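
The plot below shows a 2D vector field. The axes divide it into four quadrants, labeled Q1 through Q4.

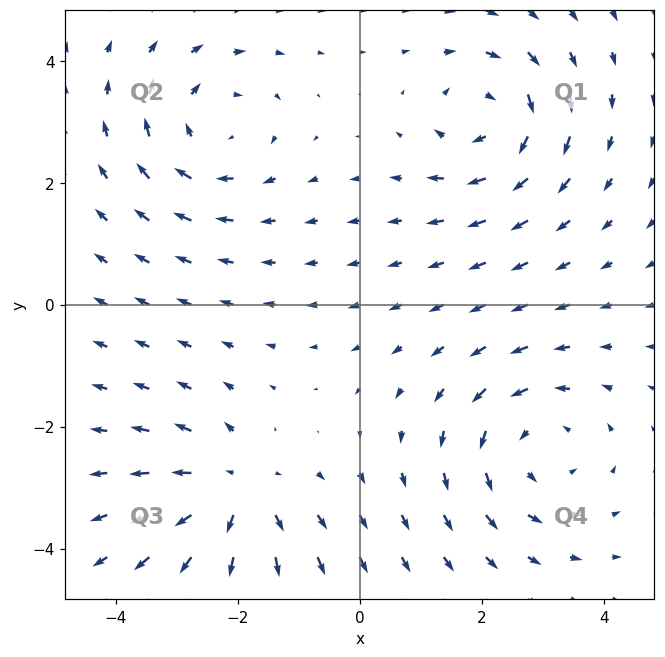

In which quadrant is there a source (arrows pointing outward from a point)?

The source sits at approximately (-2.0, -3.1), which lies in quadrant Q3. The divergence there is about +5, positive as expected for a source.

Q3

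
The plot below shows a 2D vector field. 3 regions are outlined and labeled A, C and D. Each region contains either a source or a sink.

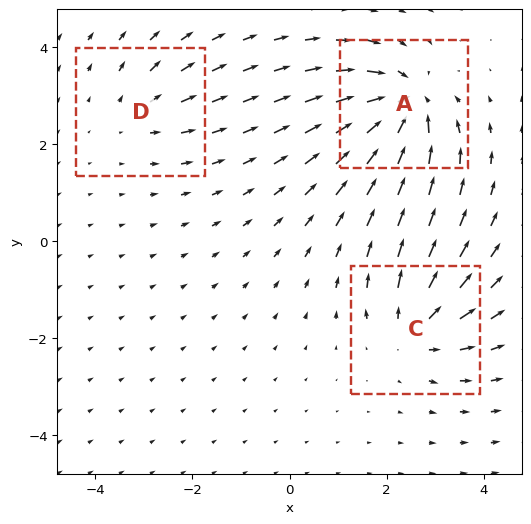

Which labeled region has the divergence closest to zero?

Divergence at each region's feature centre — A: about -6, C: about +4, D: about +2. Region D is closest to zero.

D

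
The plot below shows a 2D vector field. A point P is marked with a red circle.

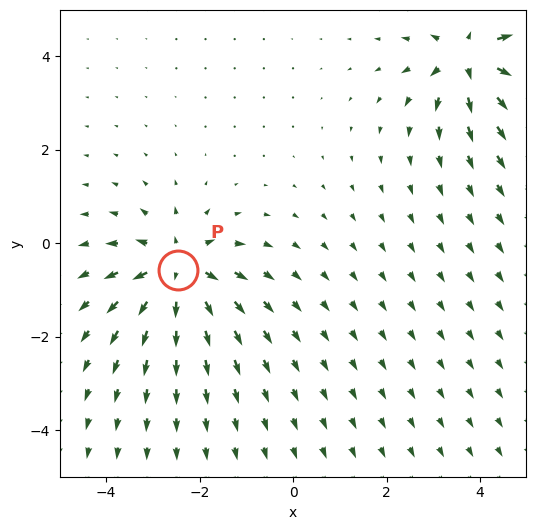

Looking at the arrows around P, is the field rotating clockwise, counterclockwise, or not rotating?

not rotating

Near P at (-2.5, -0.6) the arrows show no circulation. The curl there is ≈0.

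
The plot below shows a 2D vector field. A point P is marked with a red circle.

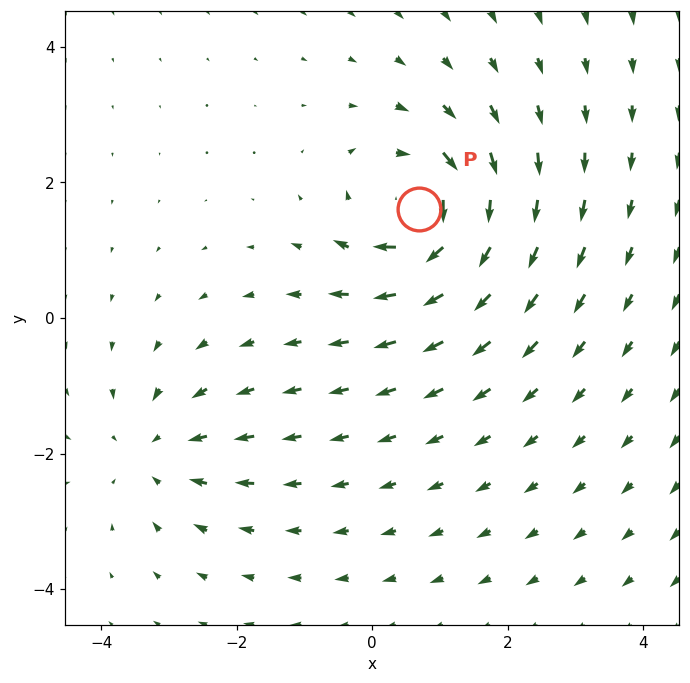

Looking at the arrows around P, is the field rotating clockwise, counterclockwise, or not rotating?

clockwise

Near P at (0.7, 1.6) the arrows circulate clockwise. The curl (z-component) there is about -5; negative curl means clockwise rotation.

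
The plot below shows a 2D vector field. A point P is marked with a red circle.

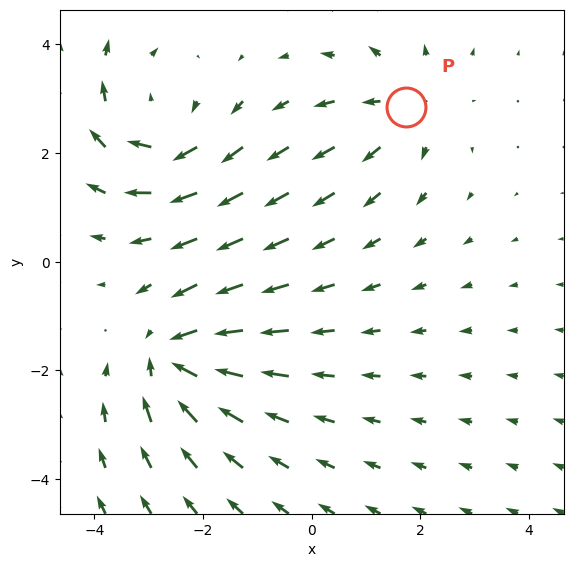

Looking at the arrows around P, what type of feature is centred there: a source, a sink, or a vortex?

source

At P (1.7, 2.8) the arrows spread outward. Divergence about +2, curl ≈0 — positive divergence with near-zero curl is a source.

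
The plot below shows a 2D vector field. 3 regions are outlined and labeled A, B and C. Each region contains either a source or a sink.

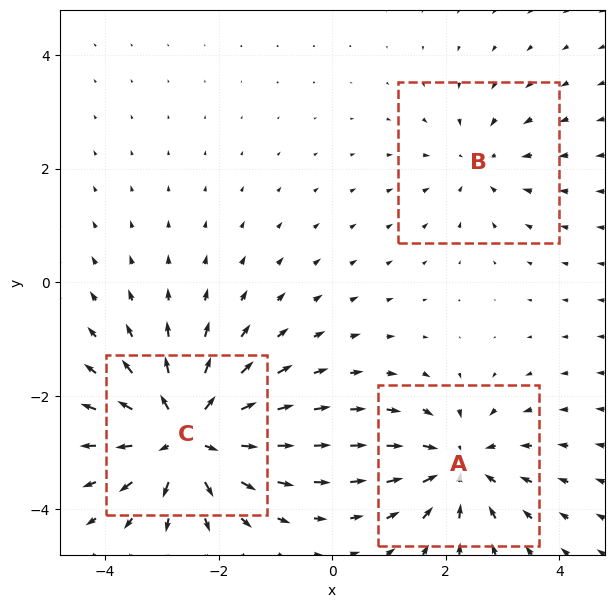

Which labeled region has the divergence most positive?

C

Divergence at each region's feature centre — A: about -4, B: about -2, C: about +5. Region C is most positive.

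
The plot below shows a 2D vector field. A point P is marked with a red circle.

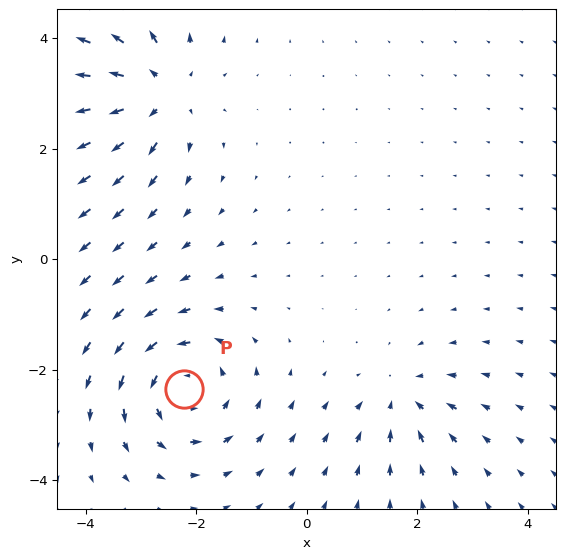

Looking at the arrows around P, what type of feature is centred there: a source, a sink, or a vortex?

At P (-2.2, -2.3) the arrows circulate counterclockwise. Divergence ≈0, curl about +5 — near-zero divergence with nonzero curl is a vortex.

vortex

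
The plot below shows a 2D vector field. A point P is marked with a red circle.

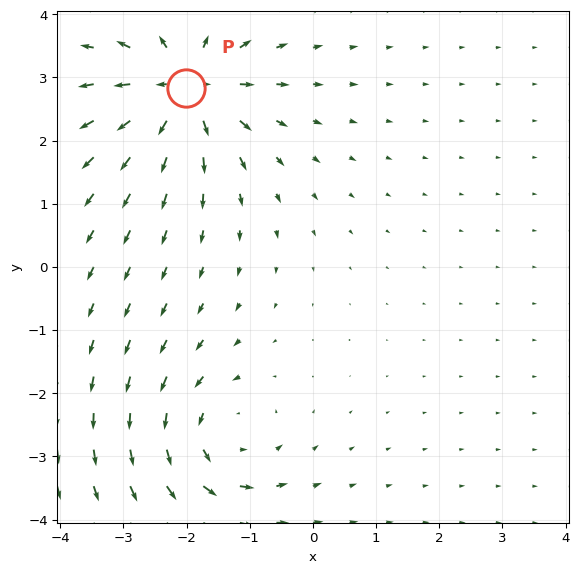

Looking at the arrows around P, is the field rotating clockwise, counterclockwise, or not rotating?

not rotating

Near P at (-2.0, 2.8) the arrows show no circulation. The curl there is ≈0.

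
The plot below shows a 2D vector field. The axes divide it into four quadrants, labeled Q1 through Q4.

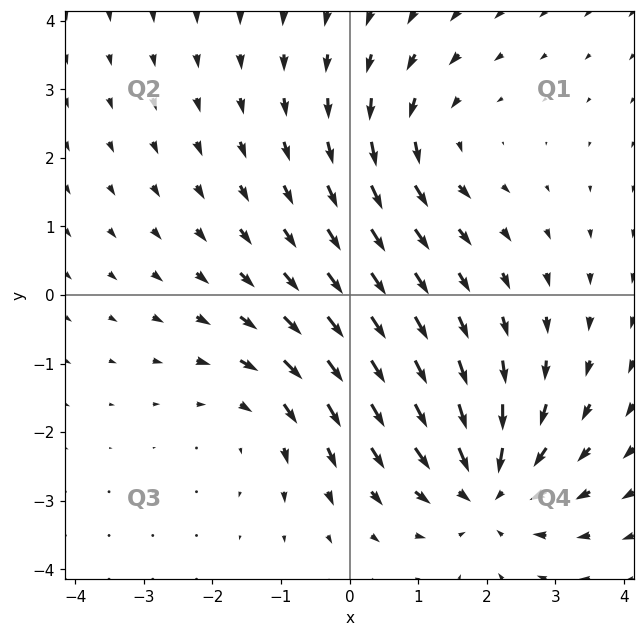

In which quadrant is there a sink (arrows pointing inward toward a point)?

Q4

The sink sits at approximately (2.0, -2.8), which lies in quadrant Q4. The divergence there is about -5, negative as expected for a sink.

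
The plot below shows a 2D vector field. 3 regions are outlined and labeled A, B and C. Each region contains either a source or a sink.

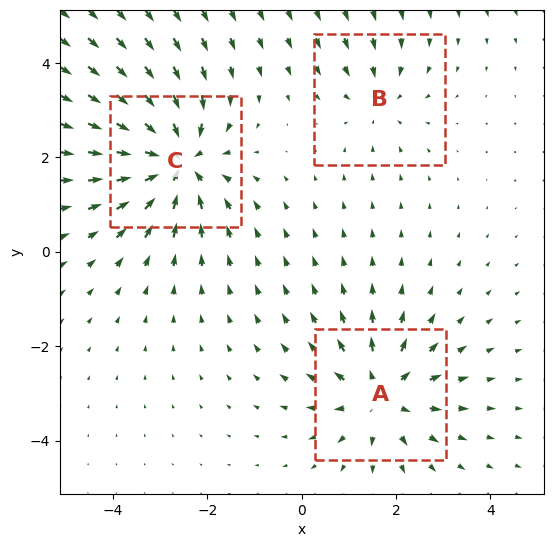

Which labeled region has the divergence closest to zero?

Divergence at each region's feature centre — A: about +4, B: about -2, C: about -5. Region B is closest to zero.

B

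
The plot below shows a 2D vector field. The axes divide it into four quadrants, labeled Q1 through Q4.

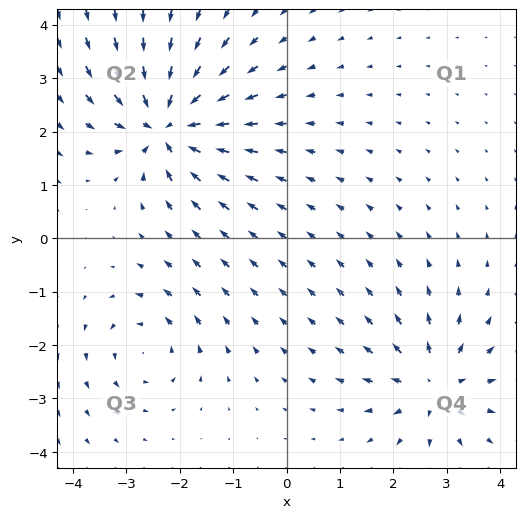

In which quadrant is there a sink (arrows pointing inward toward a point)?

Q2

The sink sits at approximately (-2.2, 2.1), which lies in quadrant Q2. The divergence there is about -7, negative as expected for a sink.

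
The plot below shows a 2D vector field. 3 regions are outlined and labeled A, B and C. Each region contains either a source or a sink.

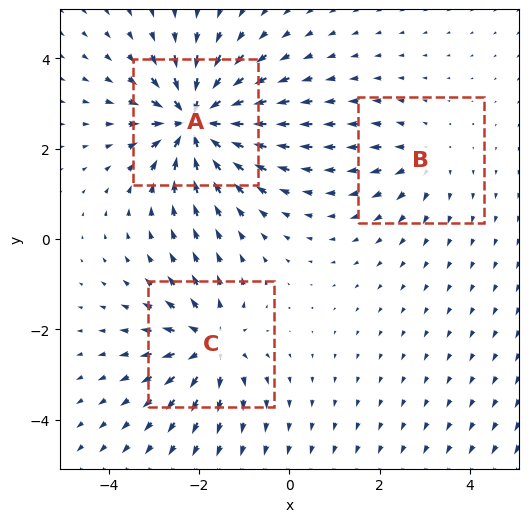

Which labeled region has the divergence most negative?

A

Divergence at each region's feature centre — A: about -6, B: about +2, C: about +4. Region A is most negative.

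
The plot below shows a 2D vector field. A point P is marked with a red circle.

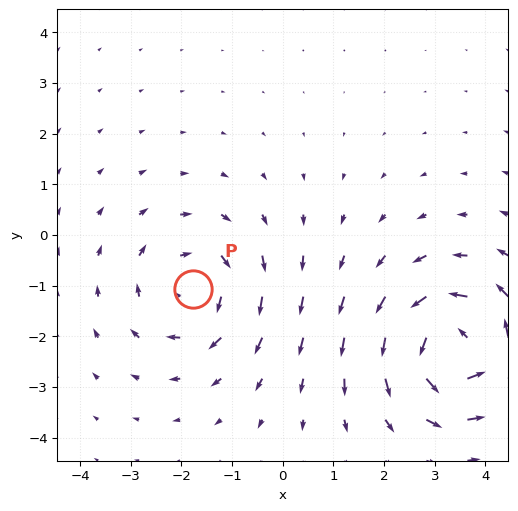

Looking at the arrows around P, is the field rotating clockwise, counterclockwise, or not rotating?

Near P at (-1.8, -1.1) the arrows circulate clockwise. The curl (z-component) there is about -4; negative curl means clockwise rotation.

clockwise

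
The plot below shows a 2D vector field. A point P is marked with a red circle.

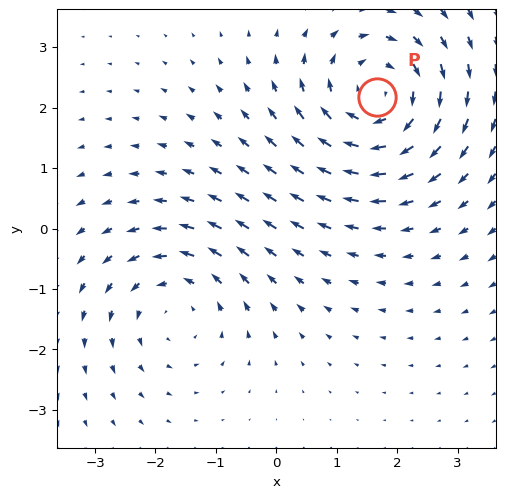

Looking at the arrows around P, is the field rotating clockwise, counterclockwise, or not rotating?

Near P at (1.7, 2.2) the arrows circulate clockwise. The curl (z-component) there is about -3; negative curl means clockwise rotation.

clockwise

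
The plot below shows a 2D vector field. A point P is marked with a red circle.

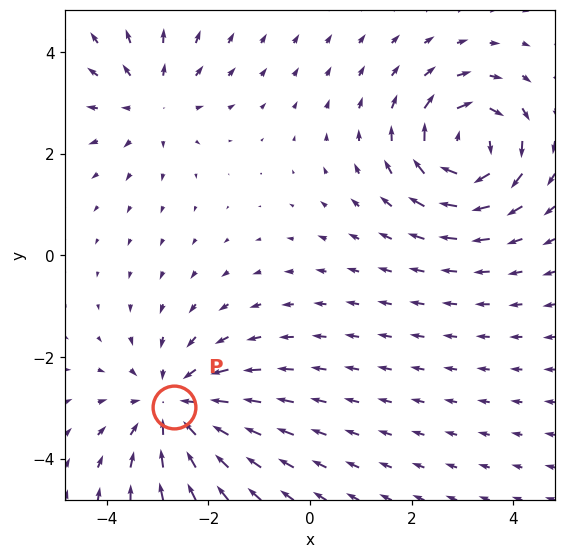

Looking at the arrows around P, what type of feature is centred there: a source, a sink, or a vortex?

sink

At P (-2.7, -3.0) the arrows converge inward. Divergence about -4, curl ≈0 — negative divergence with near-zero curl is a sink.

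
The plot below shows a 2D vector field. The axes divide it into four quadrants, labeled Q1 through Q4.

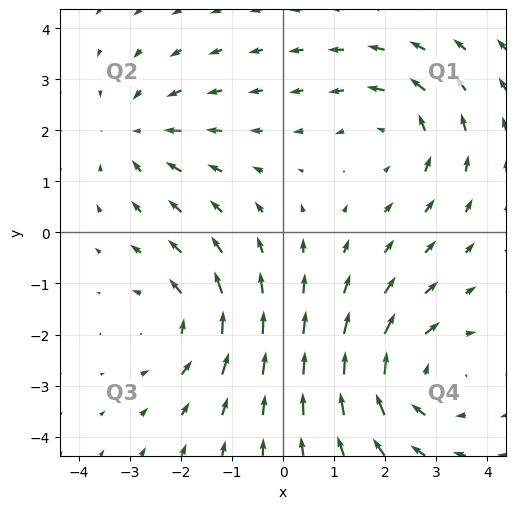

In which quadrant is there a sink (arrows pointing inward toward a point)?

The sink sits at approximately (-2.9, 1.9), which lies in quadrant Q2. The divergence there is about -3, negative as expected for a sink.

Q2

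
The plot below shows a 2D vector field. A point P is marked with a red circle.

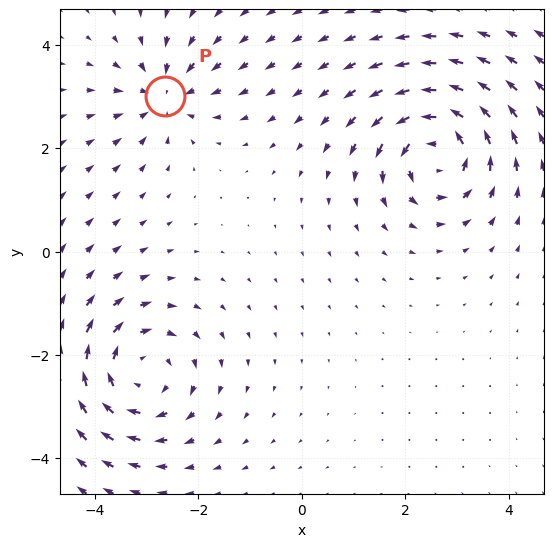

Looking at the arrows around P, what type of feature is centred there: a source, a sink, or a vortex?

At P (-2.7, 3.0) the arrows converge inward. Divergence about -4, curl ≈0 — negative divergence with near-zero curl is a sink.

sink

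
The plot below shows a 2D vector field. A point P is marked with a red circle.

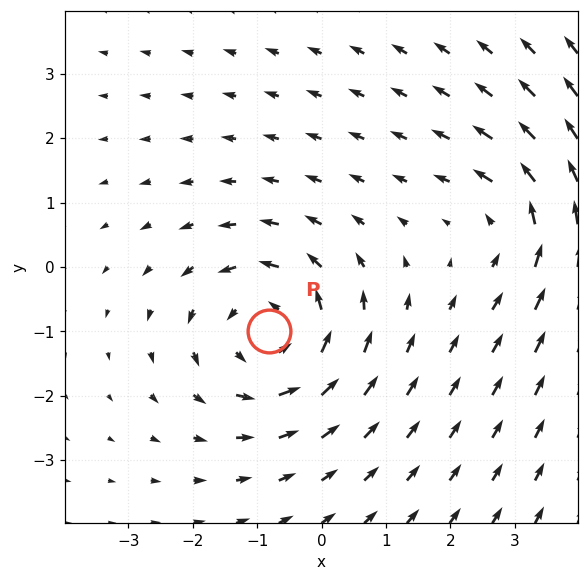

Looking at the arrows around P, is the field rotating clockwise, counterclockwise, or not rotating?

counterclockwise

Near P at (-0.8, -1.0) the arrows circulate counterclockwise. The curl (z-component) there is about +4; positive curl means counterclockwise rotation.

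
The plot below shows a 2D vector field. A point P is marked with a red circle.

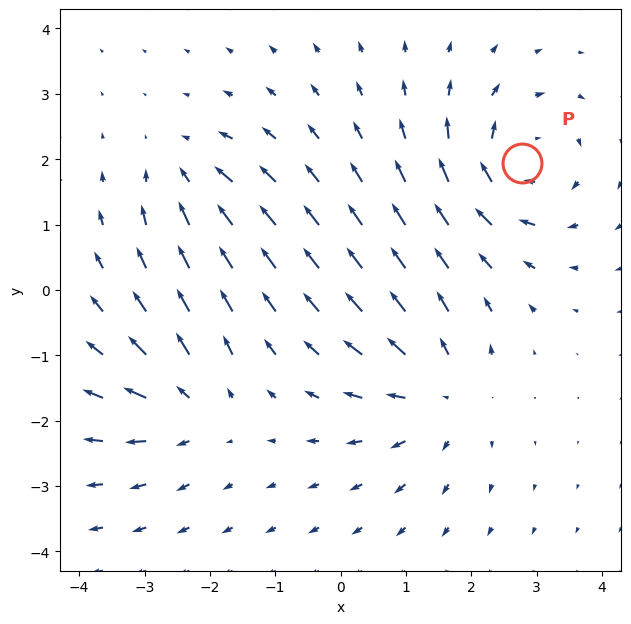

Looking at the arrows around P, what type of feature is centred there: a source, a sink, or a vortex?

At P (2.8, 1.9) the arrows circulate clockwise. Divergence ≈0, curl about -6 — near-zero divergence with nonzero curl is a vortex.

vortex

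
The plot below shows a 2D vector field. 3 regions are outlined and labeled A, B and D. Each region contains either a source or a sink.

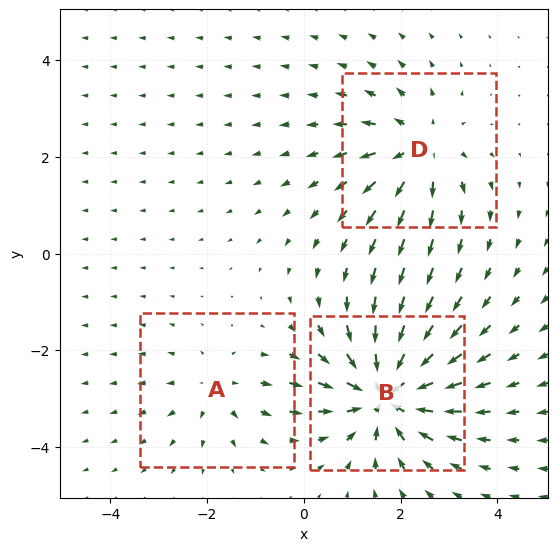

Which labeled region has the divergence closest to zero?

A

Divergence at each region's feature centre — A: about +2, B: about -5, D: about +3. Region A is closest to zero.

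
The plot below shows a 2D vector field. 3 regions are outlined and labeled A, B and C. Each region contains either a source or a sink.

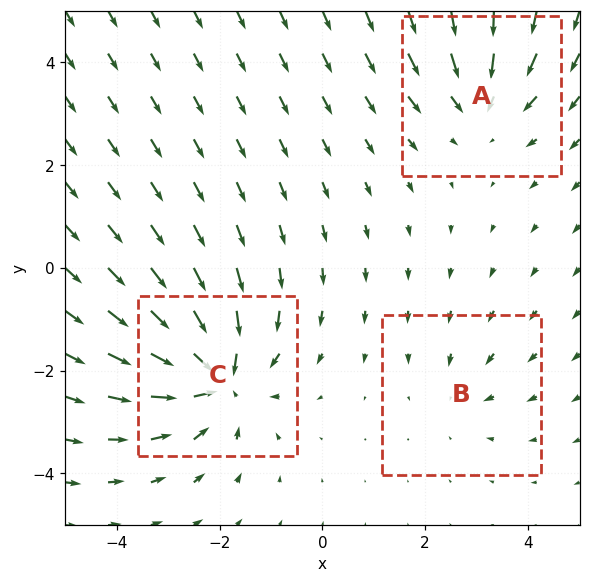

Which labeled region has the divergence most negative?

Divergence at each region's feature centre — A: about -3, B: about -2, C: about -5. Region C is most negative.

C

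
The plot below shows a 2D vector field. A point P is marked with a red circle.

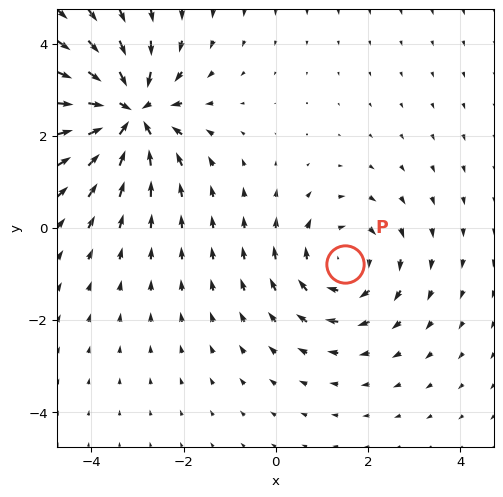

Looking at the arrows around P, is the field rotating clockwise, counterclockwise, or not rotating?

clockwise

Near P at (1.5, -0.8) the arrows circulate clockwise. The curl (z-component) there is about -3; negative curl means clockwise rotation.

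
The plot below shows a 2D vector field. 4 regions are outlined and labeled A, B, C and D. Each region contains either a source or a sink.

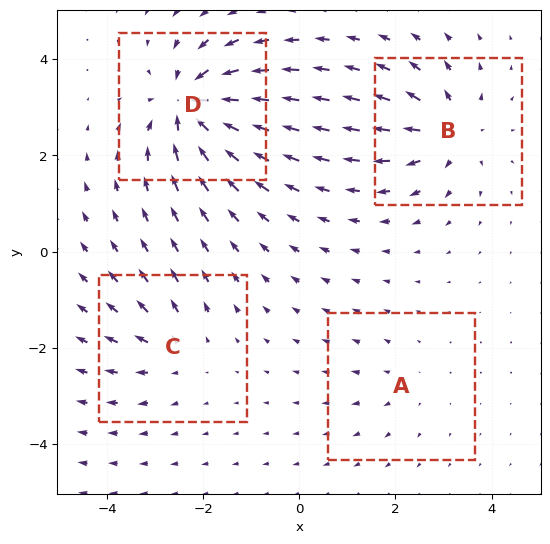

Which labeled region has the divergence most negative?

Divergence at each region's feature centre — A: about +2, B: about +6, C: about +4, D: about -8. Region D is most negative.

D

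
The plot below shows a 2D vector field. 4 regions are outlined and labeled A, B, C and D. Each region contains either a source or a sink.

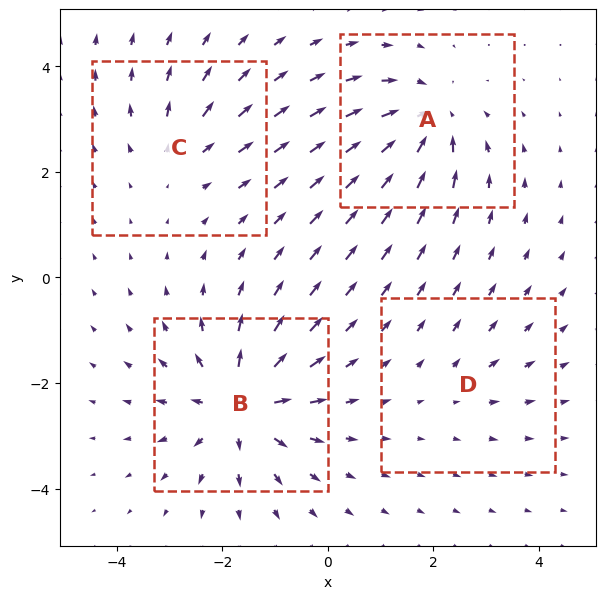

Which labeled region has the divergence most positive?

Divergence at each region's feature centre — A: about -6, B: about +7, C: about +3, D: about +2. Region B is most positive.

B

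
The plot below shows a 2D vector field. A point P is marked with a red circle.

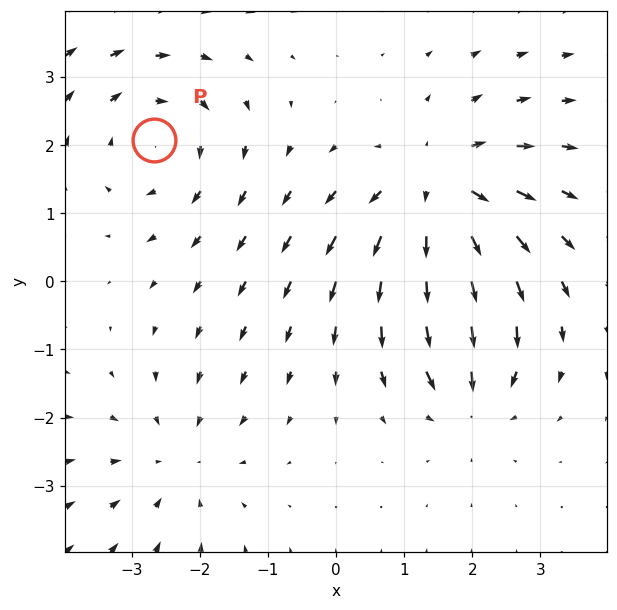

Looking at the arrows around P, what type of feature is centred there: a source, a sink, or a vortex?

vortex

At P (-2.7, 2.1) the arrows circulate clockwise. Divergence ≈0, curl about -3 — near-zero divergence with nonzero curl is a vortex.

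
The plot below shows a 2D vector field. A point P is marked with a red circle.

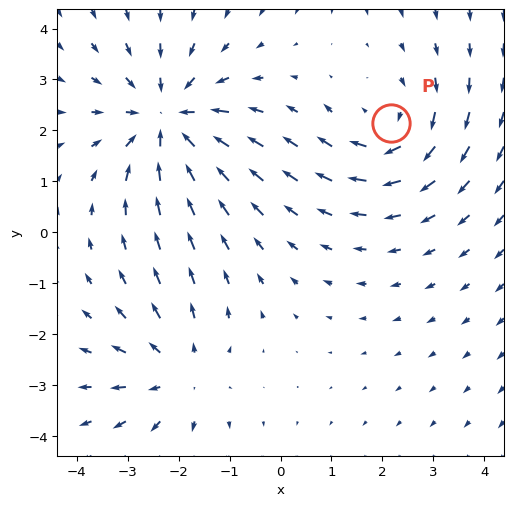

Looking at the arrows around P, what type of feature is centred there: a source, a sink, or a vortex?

vortex

At P (2.2, 2.2) the arrows circulate clockwise. Divergence ≈0, curl about -3 — near-zero divergence with nonzero curl is a vortex.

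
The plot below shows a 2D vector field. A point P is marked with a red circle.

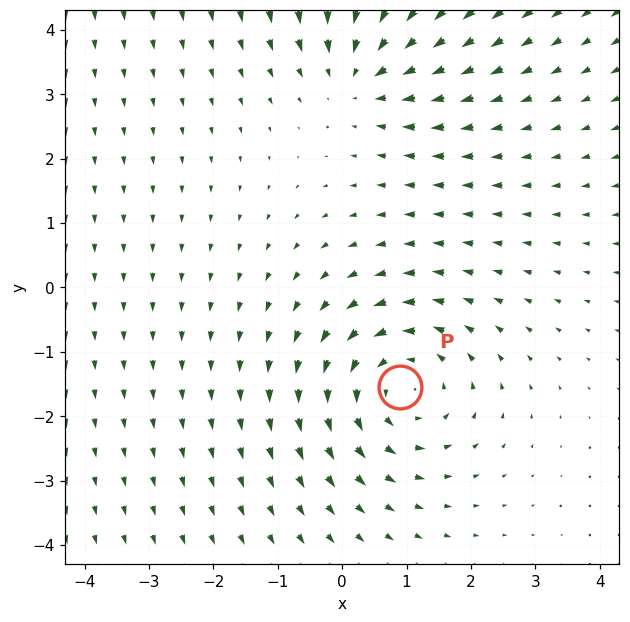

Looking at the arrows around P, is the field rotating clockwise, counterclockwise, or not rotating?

counterclockwise

Near P at (0.9, -1.5) the arrows circulate counterclockwise. The curl (z-component) there is about +4; positive curl means counterclockwise rotation.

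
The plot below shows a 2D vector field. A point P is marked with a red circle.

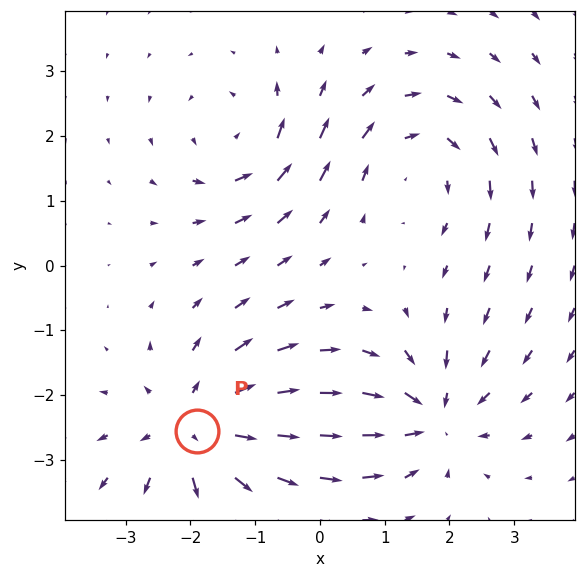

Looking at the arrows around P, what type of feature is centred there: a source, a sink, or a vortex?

At P (-1.9, -2.6) the arrows spread outward. Divergence about +4, curl ≈0 — positive divergence with near-zero curl is a source.

source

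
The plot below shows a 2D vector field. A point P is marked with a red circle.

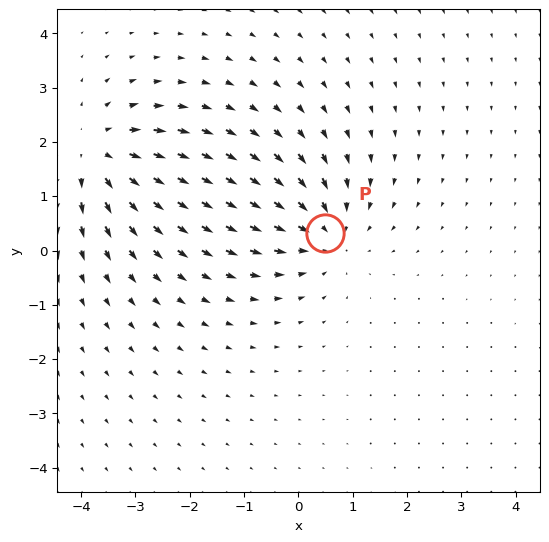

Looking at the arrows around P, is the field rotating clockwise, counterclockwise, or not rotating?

not rotating

Near P at (0.5, 0.3) the arrows show no circulation. The curl there is ≈0.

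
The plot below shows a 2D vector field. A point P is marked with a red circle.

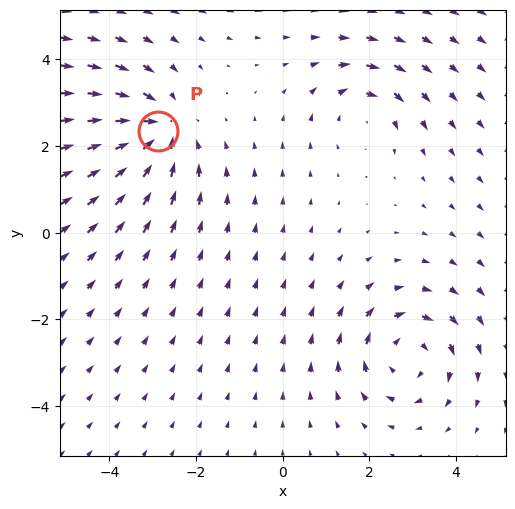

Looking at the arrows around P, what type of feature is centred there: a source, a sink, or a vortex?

At P (-2.9, 2.4) the arrows converge inward. Divergence about -4, curl ≈0 — negative divergence with near-zero curl is a sink.

sink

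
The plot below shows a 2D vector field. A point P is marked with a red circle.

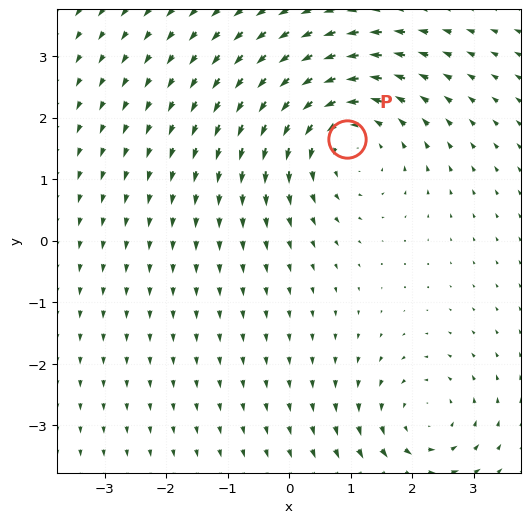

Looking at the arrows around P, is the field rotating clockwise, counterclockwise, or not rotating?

counterclockwise

Near P at (0.9, 1.6) the arrows circulate counterclockwise. The curl (z-component) there is about +4; positive curl means counterclockwise rotation.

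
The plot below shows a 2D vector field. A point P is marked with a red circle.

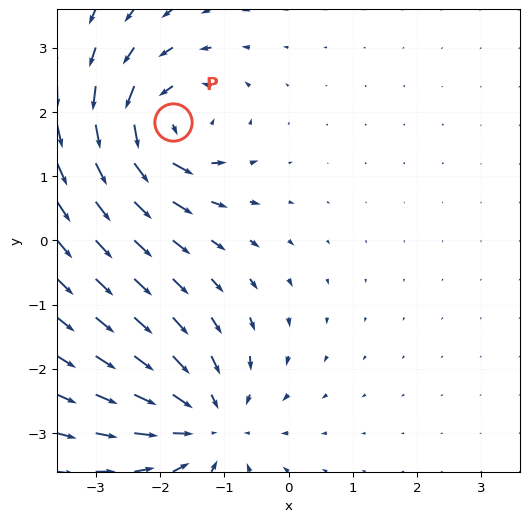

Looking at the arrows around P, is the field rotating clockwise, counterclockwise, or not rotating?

Near P at (-1.8, 1.8) the arrows circulate counterclockwise. The curl (z-component) there is about +5; positive curl means counterclockwise rotation.

counterclockwise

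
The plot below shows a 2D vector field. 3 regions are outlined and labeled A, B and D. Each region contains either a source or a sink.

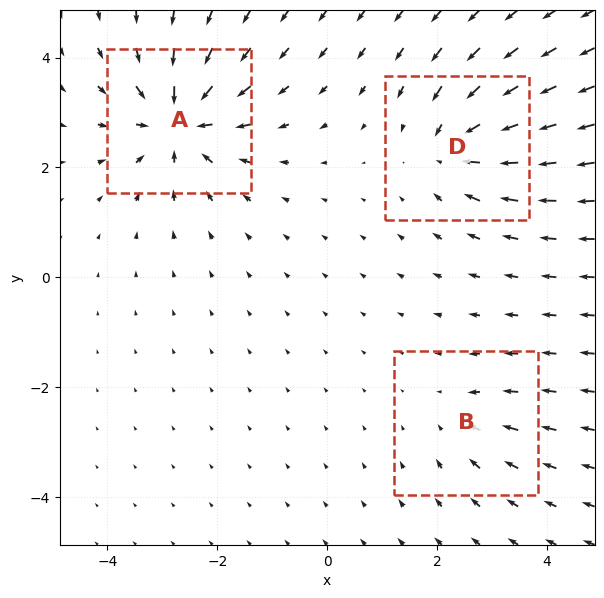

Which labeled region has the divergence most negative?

Divergence at each region's feature centre — A: about -6, B: about -2, D: about -4. Region A is most negative.

A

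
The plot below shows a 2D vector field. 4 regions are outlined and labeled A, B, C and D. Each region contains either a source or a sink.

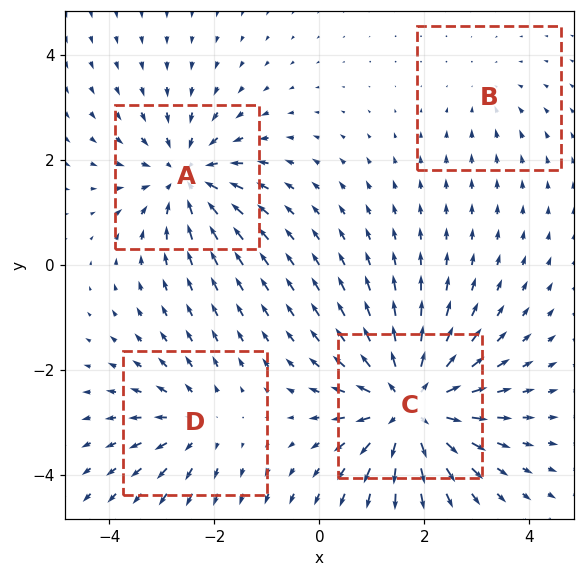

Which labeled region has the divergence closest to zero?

Divergence at each region's feature centre — A: about -5, B: about -2, C: about +8, D: about +4. Region B is closest to zero.

B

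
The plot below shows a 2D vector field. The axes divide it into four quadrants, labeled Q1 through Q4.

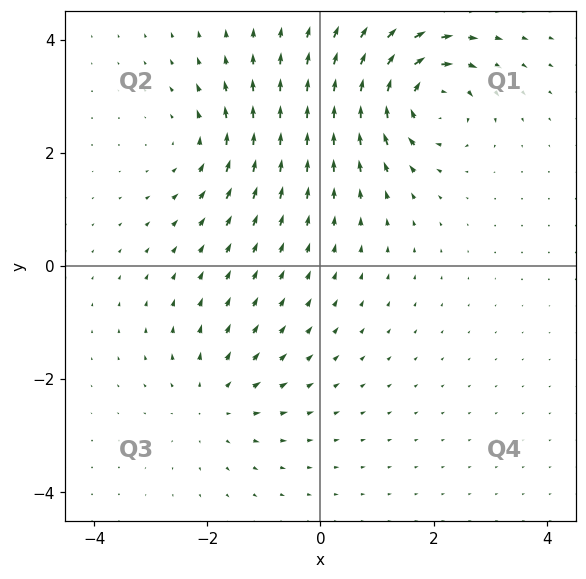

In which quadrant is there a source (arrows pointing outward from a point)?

Q3

The source sits at approximately (-1.9, -2.4), which lies in quadrant Q3. The divergence there is about +3, positive as expected for a source.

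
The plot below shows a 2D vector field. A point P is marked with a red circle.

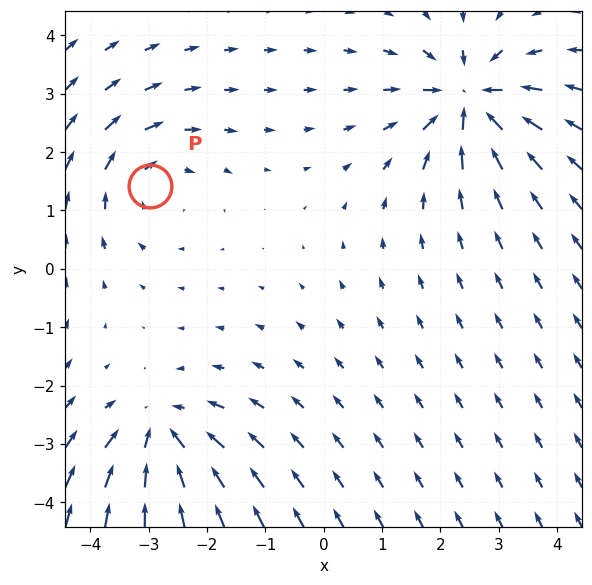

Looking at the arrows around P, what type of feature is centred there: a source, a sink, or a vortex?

vortex

At P (-3.0, 1.4) the arrows circulate clockwise. Divergence ≈0, curl about -3 — near-zero divergence with nonzero curl is a vortex.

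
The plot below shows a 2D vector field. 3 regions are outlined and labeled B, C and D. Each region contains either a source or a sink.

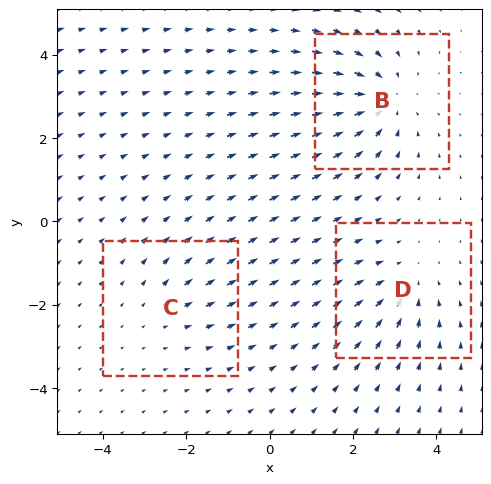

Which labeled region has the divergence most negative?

B

Divergence at each region's feature centre — B: about -4, C: about +2, D: about -3. Region B is most negative.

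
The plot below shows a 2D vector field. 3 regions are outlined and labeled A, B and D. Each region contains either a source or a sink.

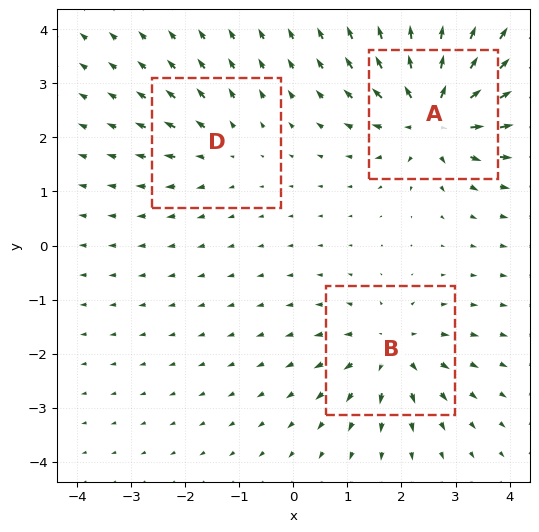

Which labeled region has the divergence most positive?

Divergence at each region's feature centre — A: about +6, B: about +4, D: about +2. Region A is most positive.

A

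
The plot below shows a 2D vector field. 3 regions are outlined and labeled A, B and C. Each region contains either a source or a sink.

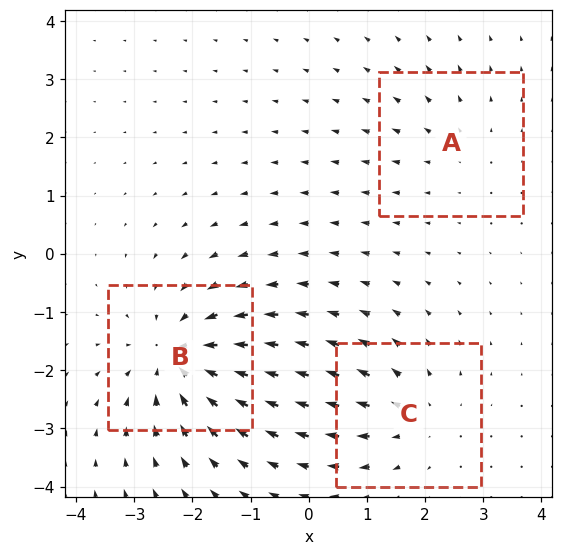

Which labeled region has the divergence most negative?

B

Divergence at each region's feature centre — A: about +2, B: about -5, C: about +3. Region B is most negative.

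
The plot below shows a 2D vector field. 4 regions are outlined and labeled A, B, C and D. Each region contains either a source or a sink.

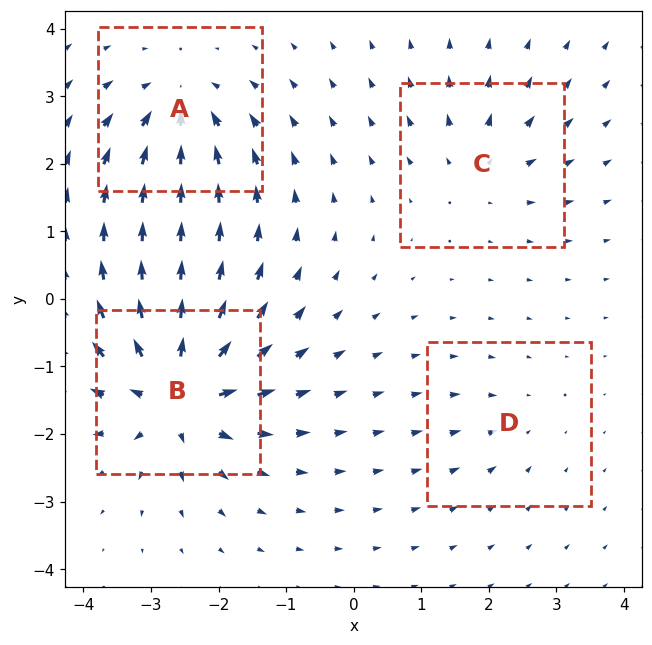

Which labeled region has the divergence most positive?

Divergence at each region's feature centre — A: about -6, B: about +9, C: about +4, D: about -2. Region B is most positive.

B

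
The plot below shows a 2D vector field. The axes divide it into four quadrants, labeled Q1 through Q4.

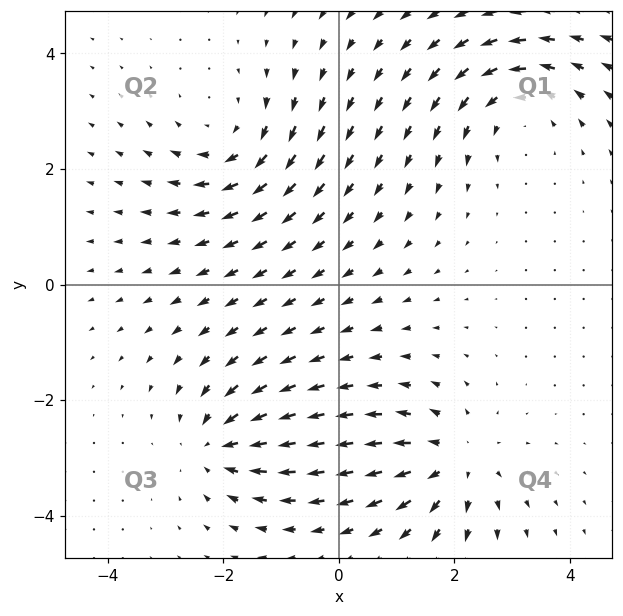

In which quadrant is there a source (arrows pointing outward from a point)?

The source sits at approximately (2.0, -3.1), which lies in quadrant Q4. The divergence there is about +4, positive as expected for a source.

Q4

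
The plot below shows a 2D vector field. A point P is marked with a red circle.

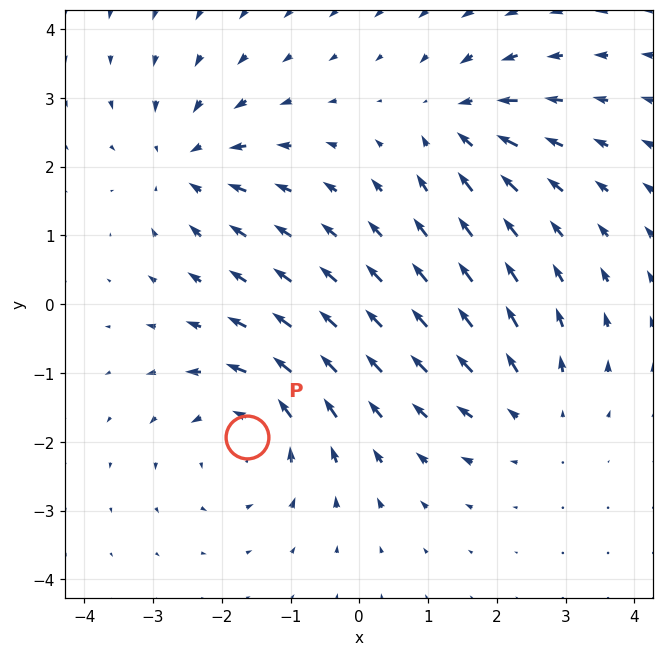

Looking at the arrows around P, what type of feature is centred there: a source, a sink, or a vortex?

At P (-1.6, -1.9) the arrows circulate counterclockwise. Divergence ≈0, curl about +4 — near-zero divergence with nonzero curl is a vortex.

vortex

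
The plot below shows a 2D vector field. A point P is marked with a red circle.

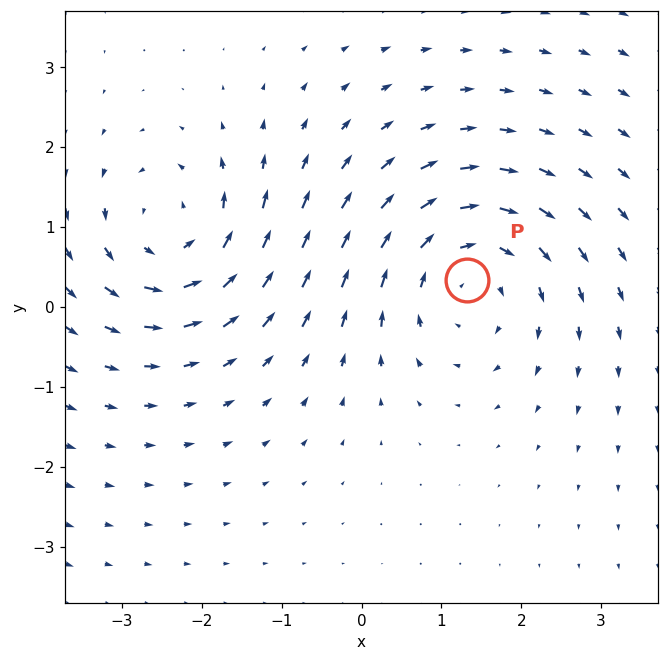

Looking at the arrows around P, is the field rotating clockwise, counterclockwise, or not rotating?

Near P at (1.3, 0.3) the arrows circulate clockwise. The curl (z-component) there is about -3; negative curl means clockwise rotation.

clockwise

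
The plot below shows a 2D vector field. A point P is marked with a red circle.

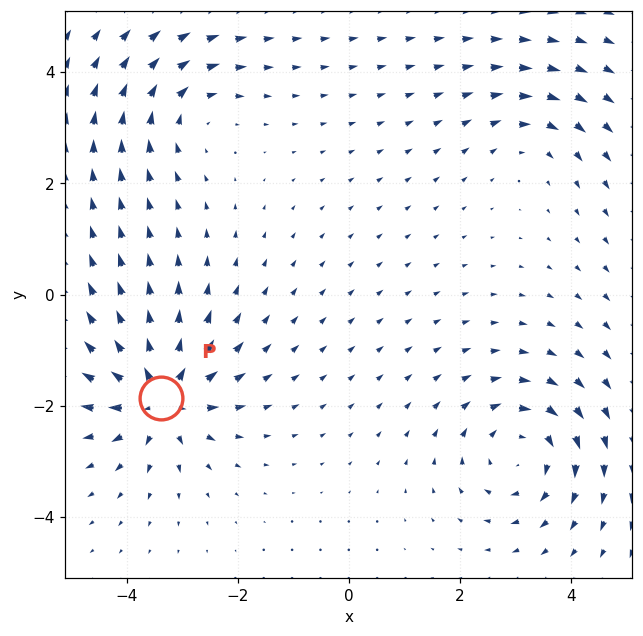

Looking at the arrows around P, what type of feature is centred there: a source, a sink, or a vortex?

At P (-3.4, -1.9) the arrows spread outward. Divergence about +6, curl ≈0 — positive divergence with near-zero curl is a source.

source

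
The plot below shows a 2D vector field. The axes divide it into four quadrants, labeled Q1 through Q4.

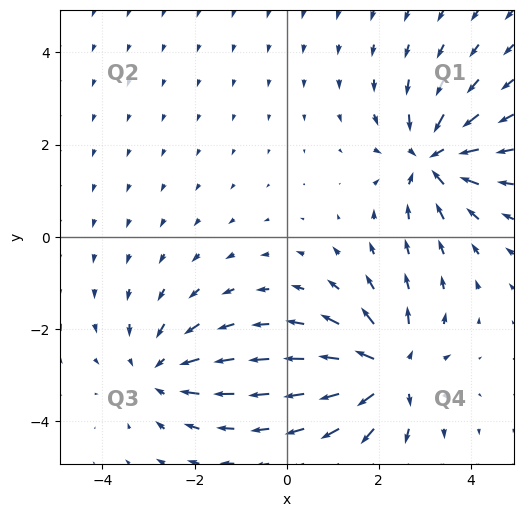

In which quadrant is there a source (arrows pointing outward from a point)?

The source sits at approximately (2.3, -2.9), which lies in quadrant Q4. The divergence there is about +6, positive as expected for a source.

Q4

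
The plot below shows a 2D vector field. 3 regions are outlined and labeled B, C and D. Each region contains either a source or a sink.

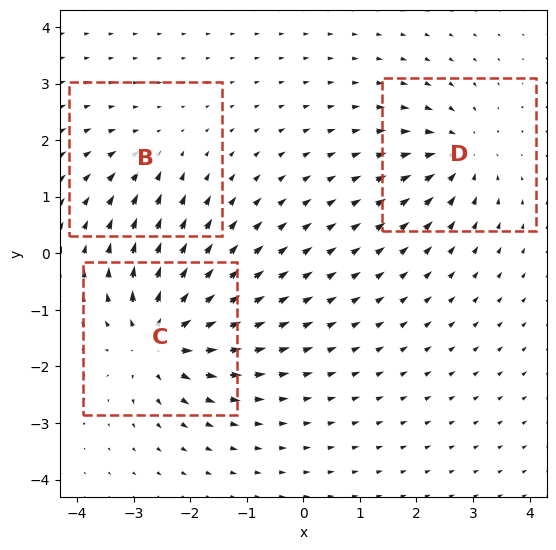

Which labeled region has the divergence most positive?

C

Divergence at each region's feature centre — B: about -2, C: about +6, D: about -4. Region C is most positive.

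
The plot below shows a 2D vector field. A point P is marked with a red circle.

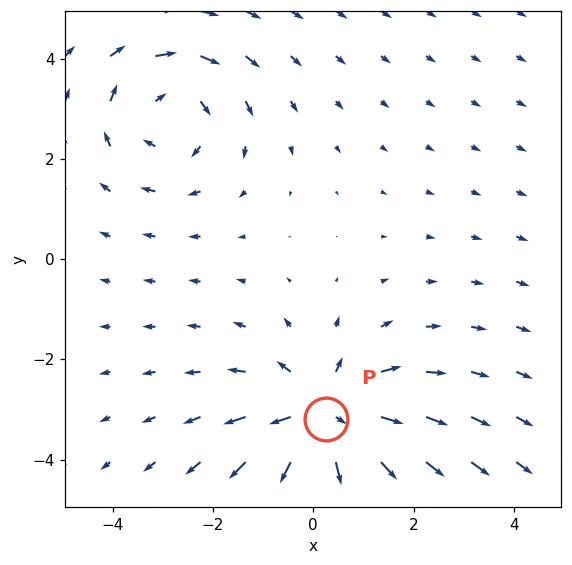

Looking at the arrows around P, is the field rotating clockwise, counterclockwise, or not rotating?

not rotating

Near P at (0.3, -3.2) the arrows show no circulation. The curl there is ≈0.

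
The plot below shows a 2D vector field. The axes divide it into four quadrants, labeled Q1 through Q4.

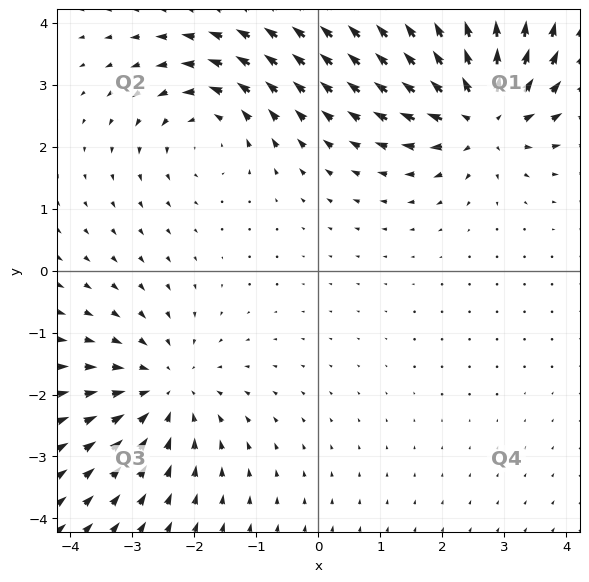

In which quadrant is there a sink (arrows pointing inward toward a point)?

The sink sits at approximately (-2.5, -1.9), which lies in quadrant Q3. The divergence there is about -4, negative as expected for a sink.

Q3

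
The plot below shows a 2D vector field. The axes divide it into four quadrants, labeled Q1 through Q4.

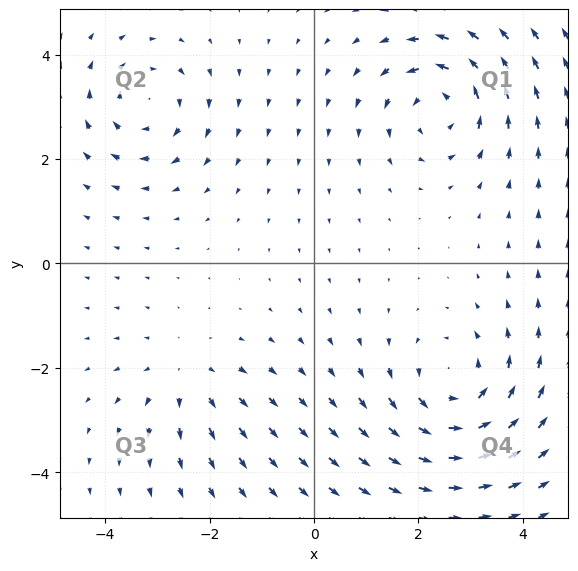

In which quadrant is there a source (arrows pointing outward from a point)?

The source sits at approximately (-2.4, -2.2), which lies in quadrant Q3. The divergence there is about +2, positive as expected for a source.

Q3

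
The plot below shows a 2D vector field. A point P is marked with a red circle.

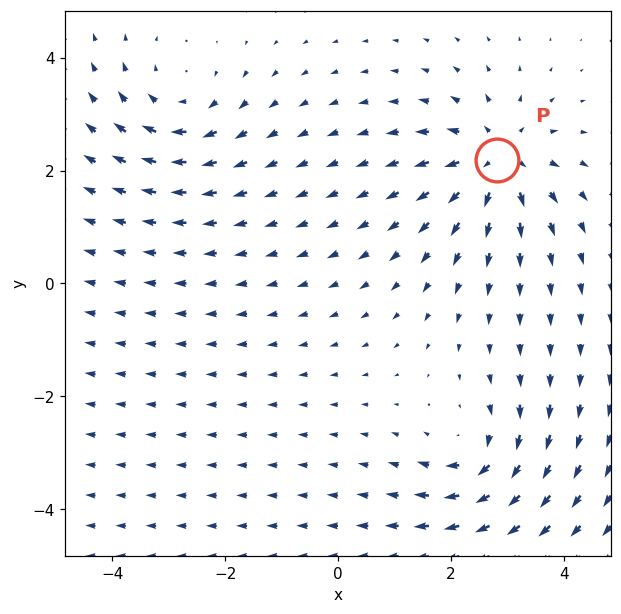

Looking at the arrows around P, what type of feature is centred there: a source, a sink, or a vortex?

source

At P (2.8, 2.2) the arrows spread outward. Divergence about +5, curl ≈0 — positive divergence with near-zero curl is a source.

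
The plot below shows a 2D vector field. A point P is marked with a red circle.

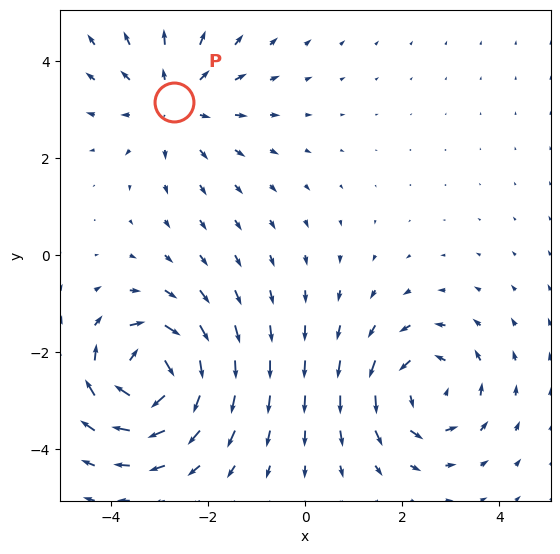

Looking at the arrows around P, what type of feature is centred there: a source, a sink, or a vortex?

source

At P (-2.7, 3.2) the arrows spread outward. Divergence about +3, curl ≈0 — positive divergence with near-zero curl is a source.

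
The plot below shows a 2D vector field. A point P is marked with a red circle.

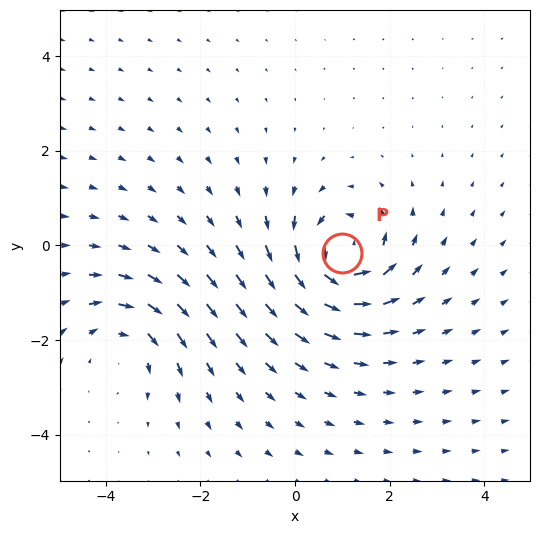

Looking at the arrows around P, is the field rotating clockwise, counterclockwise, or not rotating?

Near P at (1.0, -0.2) the arrows circulate counterclockwise. The curl (z-component) there is about +5; positive curl means counterclockwise rotation.

counterclockwise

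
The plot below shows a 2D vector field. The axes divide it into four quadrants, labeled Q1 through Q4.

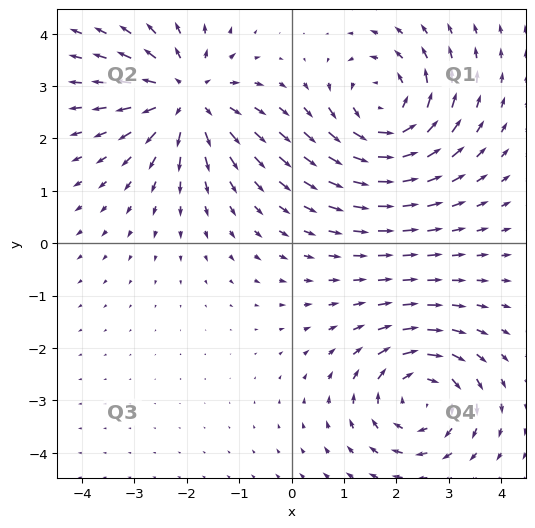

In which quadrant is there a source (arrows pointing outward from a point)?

The source sits at approximately (-2.0, 2.8), which lies in quadrant Q2. The divergence there is about +3, positive as expected for a source.

Q2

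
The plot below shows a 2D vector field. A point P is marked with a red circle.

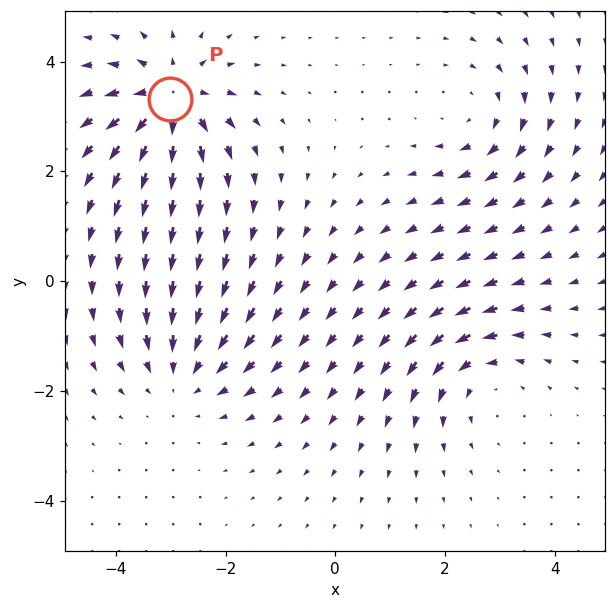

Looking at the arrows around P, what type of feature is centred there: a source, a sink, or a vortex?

At P (-3.0, 3.3) the arrows spread outward. Divergence about +5, curl ≈0 — positive divergence with near-zero curl is a source.

source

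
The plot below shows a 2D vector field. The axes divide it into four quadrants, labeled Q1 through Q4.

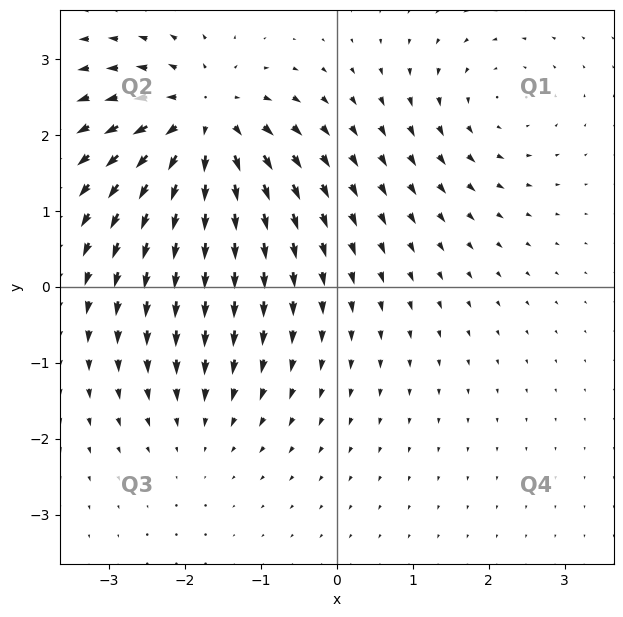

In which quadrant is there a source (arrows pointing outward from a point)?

The source sits at approximately (-1.8, 2.2), which lies in quadrant Q2. The divergence there is about +6, positive as expected for a source.

Q2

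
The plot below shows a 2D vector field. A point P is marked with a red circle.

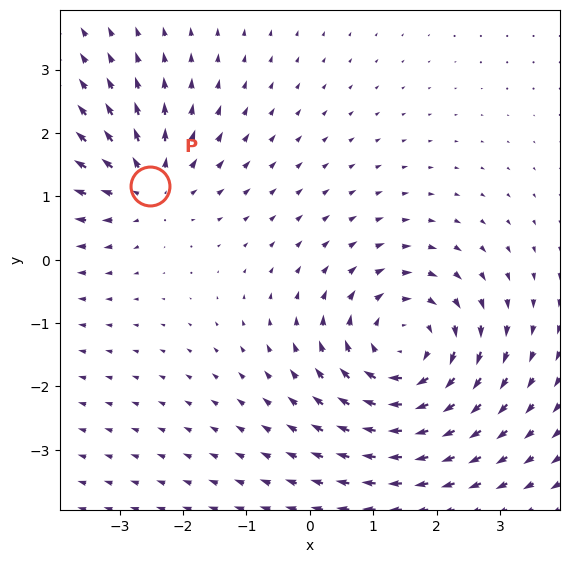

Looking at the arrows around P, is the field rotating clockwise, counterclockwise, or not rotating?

Near P at (-2.5, 1.2) the arrows show no circulation. The curl there is ≈0.

not rotating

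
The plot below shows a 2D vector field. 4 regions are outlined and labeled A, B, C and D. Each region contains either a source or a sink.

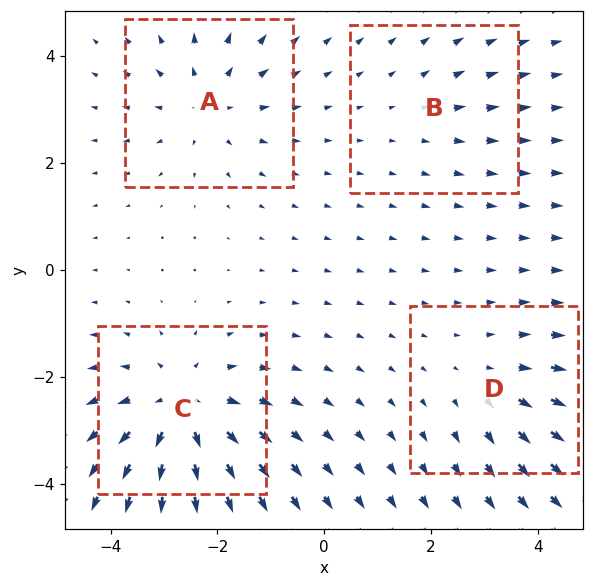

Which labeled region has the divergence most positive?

Divergence at each region's feature centre — A: about +4, B: about +2, C: about +6, D: about +3. Region C is most positive.

C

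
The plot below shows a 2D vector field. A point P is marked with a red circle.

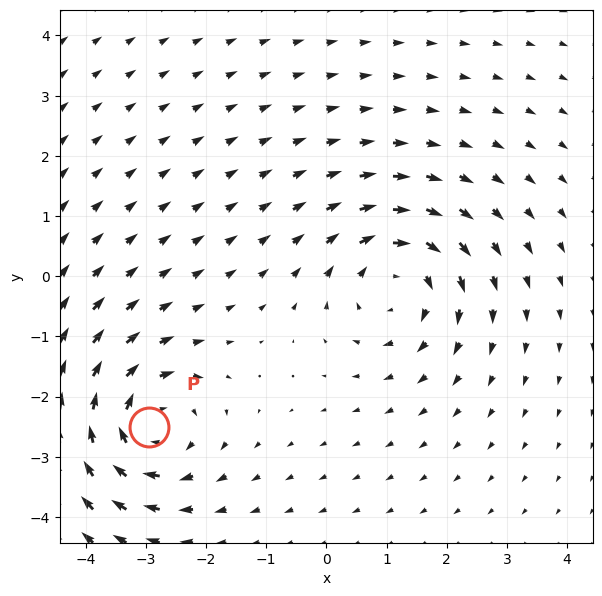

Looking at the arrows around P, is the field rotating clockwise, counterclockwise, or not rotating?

Near P at (-3.0, -2.5) the arrows circulate clockwise. The curl (z-component) there is about -5; negative curl means clockwise rotation.

clockwise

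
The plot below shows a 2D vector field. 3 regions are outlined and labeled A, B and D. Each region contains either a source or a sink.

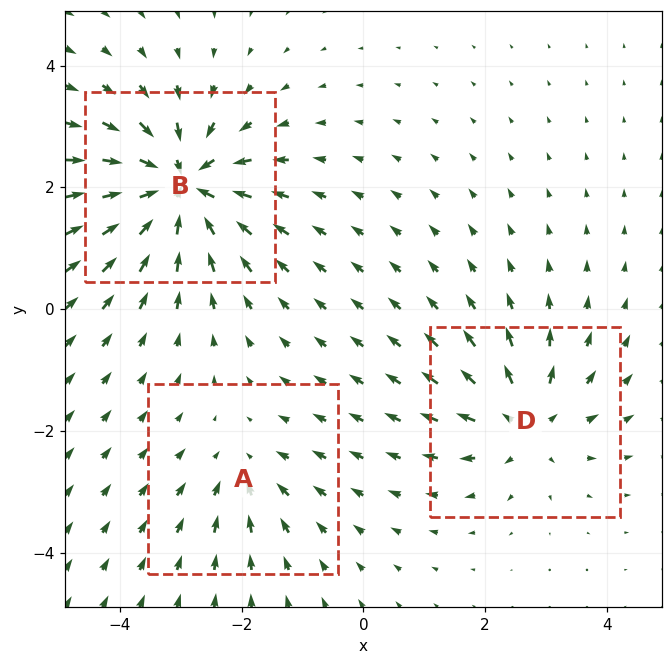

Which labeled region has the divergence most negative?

B

Divergence at each region's feature centre — A: about -2, B: about -6, D: about +4. Region B is most negative.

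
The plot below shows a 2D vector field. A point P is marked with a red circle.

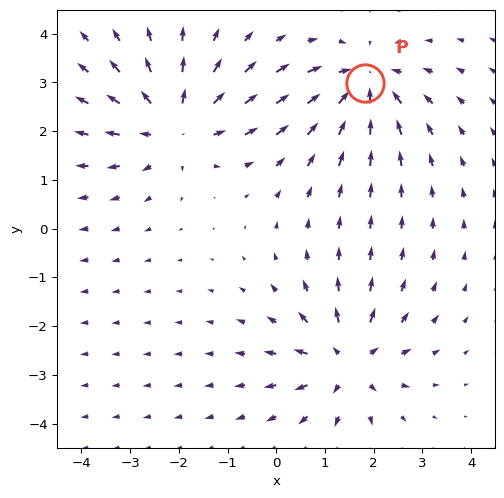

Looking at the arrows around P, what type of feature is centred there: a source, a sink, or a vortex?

sink

At P (1.8, 3.0) the arrows converge inward. Divergence about -4, curl ≈0 — negative divergence with near-zero curl is a sink.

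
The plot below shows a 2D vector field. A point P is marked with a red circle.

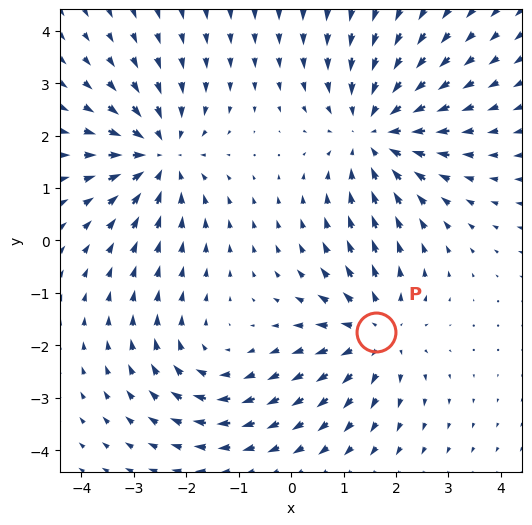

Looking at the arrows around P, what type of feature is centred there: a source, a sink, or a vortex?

At P (1.6, -1.7) the arrows spread outward. Divergence about +4, curl ≈0 — positive divergence with near-zero curl is a source.

source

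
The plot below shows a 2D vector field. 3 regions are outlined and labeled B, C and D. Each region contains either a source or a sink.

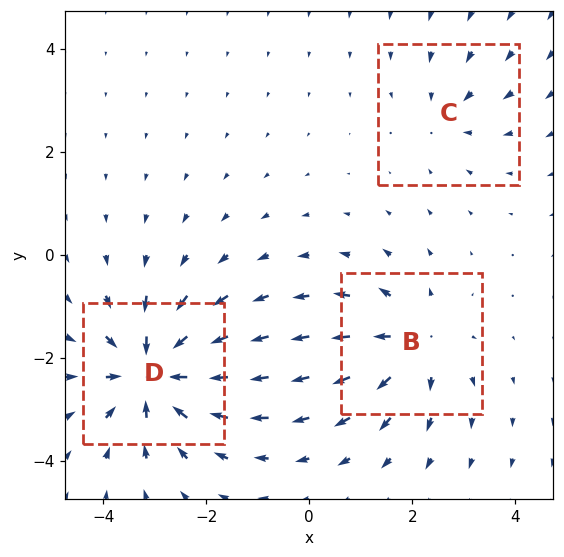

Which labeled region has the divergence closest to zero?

C

Divergence at each region's feature centre — B: about +3, C: about -2, D: about -5. Region C is closest to zero.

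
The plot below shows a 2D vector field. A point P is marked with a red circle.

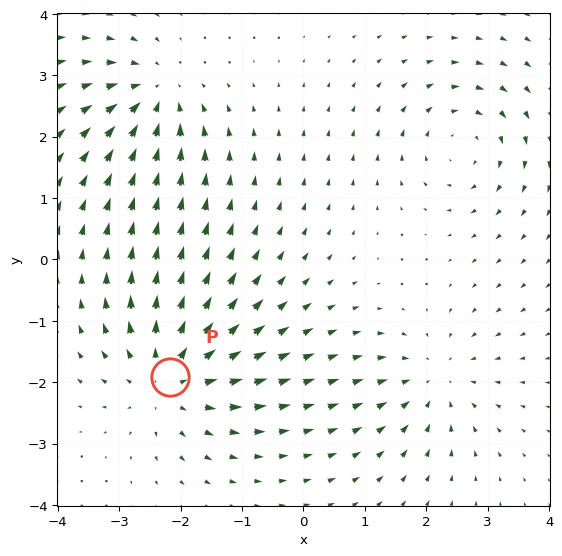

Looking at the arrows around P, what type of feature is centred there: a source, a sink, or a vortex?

At P (-2.2, -1.9) the arrows spread outward. Divergence about +5, curl ≈0 — positive divergence with near-zero curl is a source.

source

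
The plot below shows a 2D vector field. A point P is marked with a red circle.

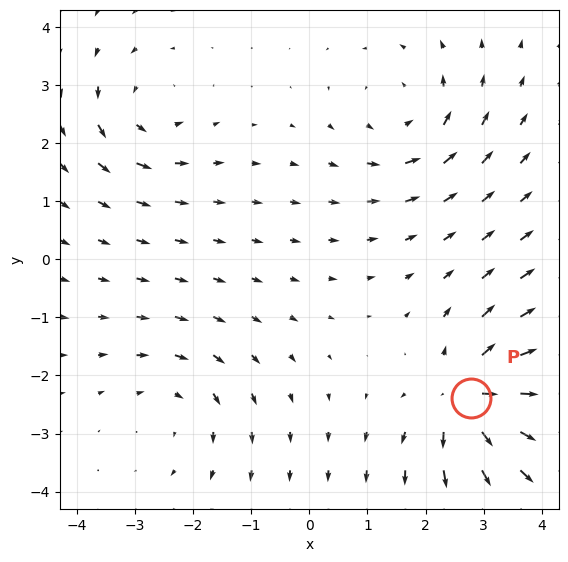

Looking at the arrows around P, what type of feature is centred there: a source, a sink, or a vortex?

source

At P (2.8, -2.4) the arrows spread outward. Divergence about +6, curl ≈0 — positive divergence with near-zero curl is a source.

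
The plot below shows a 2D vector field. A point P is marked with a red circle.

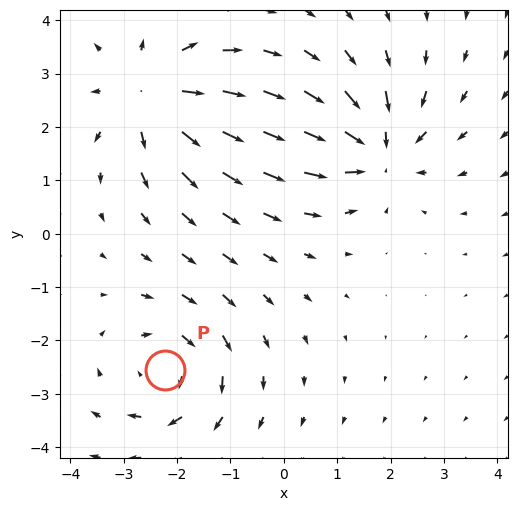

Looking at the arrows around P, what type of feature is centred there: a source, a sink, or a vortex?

At P (-2.2, -2.6) the arrows circulate clockwise. Divergence ≈0, curl about -4 — near-zero divergence with nonzero curl is a vortex.

vortex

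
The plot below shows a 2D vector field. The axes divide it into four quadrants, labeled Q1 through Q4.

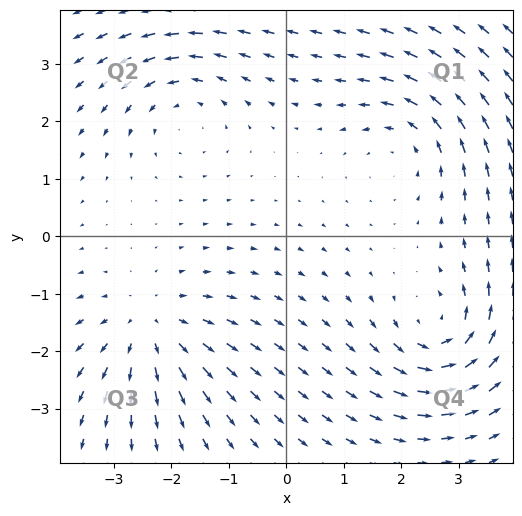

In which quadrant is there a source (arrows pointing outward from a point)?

Q3

The source sits at approximately (-2.4, -1.6), which lies in quadrant Q3. The divergence there is about +3, positive as expected for a source.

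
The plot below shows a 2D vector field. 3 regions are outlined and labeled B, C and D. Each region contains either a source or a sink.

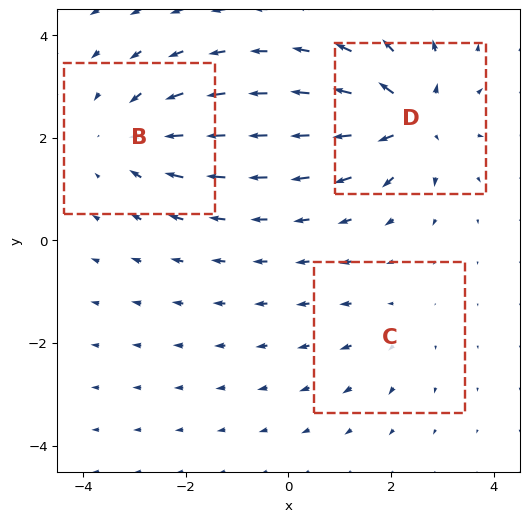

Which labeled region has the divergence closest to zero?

C

Divergence at each region's feature centre — B: about -4, C: about +2, D: about +6. Region C is closest to zero.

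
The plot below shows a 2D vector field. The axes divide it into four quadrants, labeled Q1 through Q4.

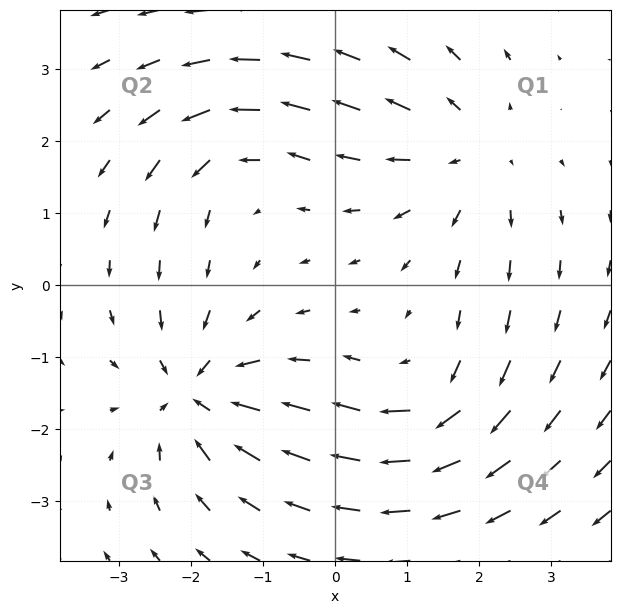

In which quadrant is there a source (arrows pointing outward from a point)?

The source sits at approximately (1.8, 1.8), which lies in quadrant Q1. The divergence there is about +3, positive as expected for a source.

Q1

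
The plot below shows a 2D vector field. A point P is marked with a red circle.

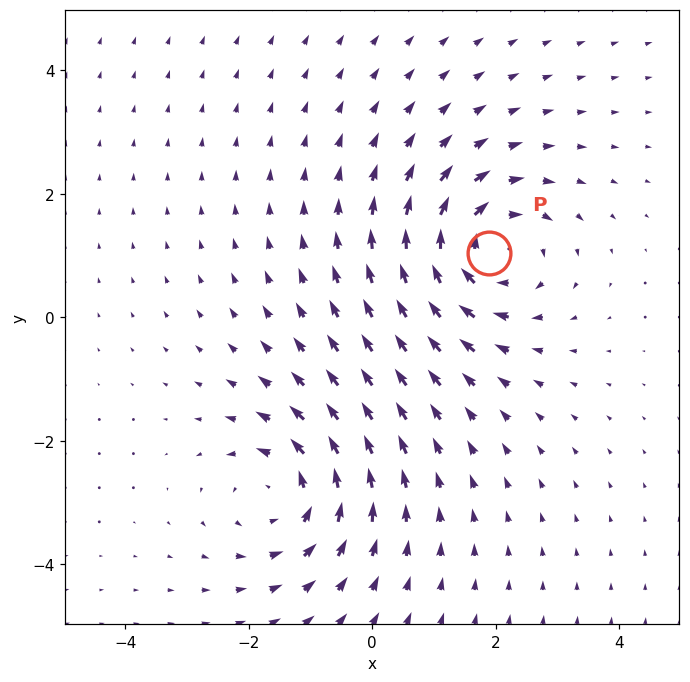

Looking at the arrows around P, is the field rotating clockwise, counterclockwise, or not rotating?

Near P at (1.9, 1.0) the arrows circulate clockwise. The curl (z-component) there is about -5; negative curl means clockwise rotation.

clockwise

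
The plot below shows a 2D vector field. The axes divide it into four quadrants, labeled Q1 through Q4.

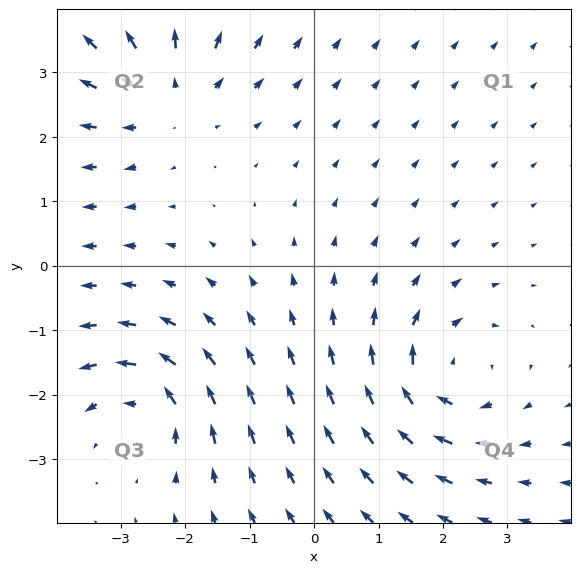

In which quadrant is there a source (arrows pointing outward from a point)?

Q2

The source sits at approximately (-2.3, 2.7), which lies in quadrant Q2. The divergence there is about +4, positive as expected for a source.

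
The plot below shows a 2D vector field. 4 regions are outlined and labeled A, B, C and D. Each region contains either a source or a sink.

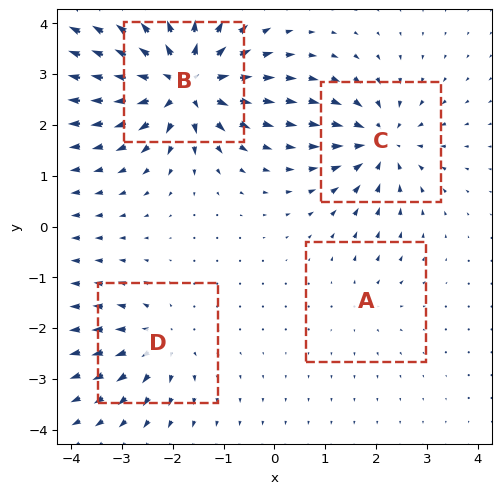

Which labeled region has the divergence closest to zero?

A

Divergence at each region's feature centre — A: about +2, B: about +9, C: about -6, D: about +4. Region A is closest to zero.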